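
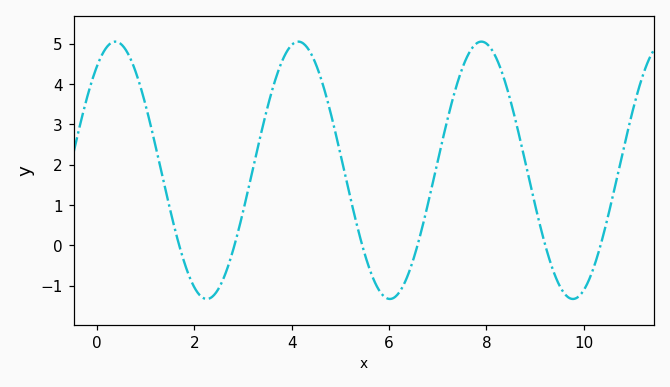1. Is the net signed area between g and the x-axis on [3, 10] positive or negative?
positive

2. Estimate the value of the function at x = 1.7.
-0.062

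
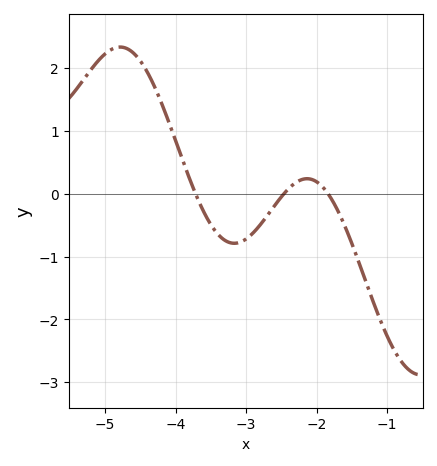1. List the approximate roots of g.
-3.7, -2.5, -1.8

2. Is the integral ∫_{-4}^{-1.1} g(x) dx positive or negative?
negative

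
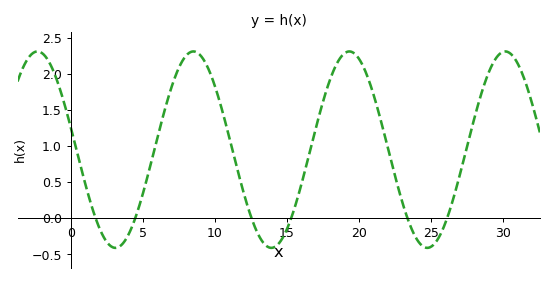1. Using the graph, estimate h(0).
1.25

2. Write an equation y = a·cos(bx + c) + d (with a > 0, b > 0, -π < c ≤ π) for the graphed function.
y = 1.36cos(0.58x + 1.3) + 0.95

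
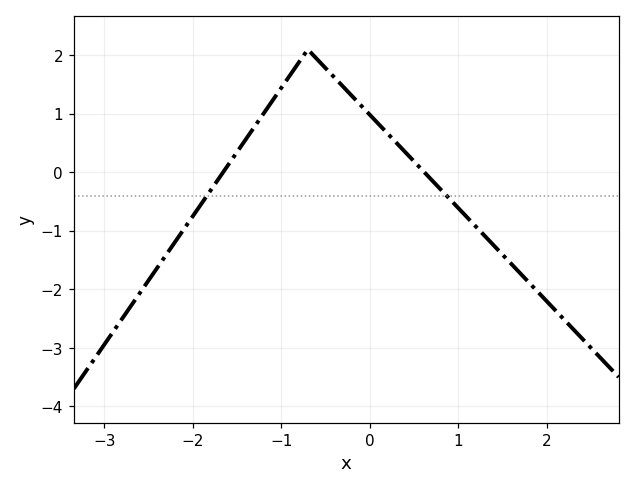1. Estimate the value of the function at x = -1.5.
0.3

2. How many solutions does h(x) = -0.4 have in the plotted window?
2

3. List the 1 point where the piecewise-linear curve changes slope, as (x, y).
(-0.7, 2.1)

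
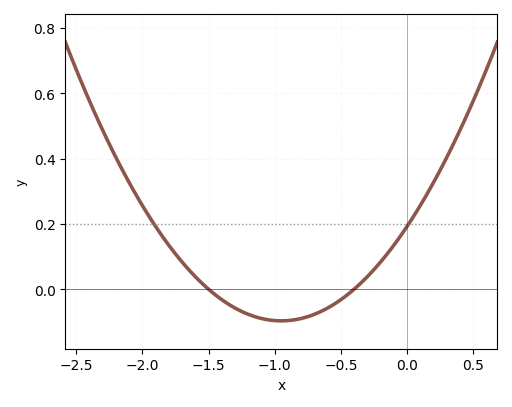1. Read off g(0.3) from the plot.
0.4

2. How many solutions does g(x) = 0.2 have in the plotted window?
2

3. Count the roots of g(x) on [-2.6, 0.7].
2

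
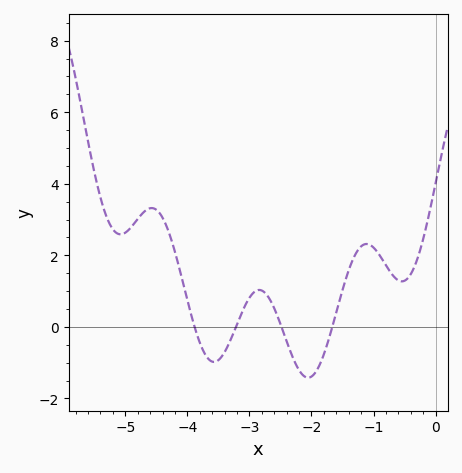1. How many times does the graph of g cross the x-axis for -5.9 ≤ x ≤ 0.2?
4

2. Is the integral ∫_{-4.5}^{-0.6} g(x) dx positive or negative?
positive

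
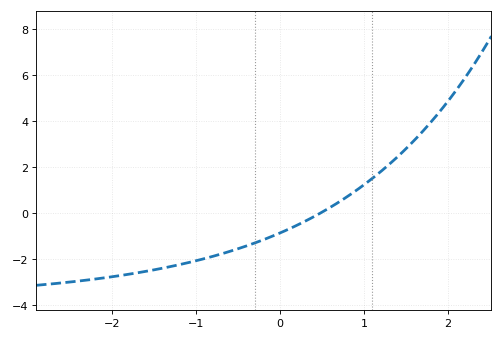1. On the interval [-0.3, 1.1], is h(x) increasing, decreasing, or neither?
increasing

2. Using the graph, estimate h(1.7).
3.6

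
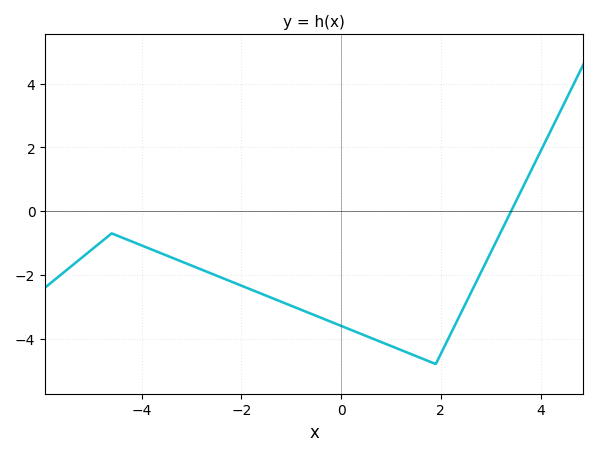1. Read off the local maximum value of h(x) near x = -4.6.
-0.702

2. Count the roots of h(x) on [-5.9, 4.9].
1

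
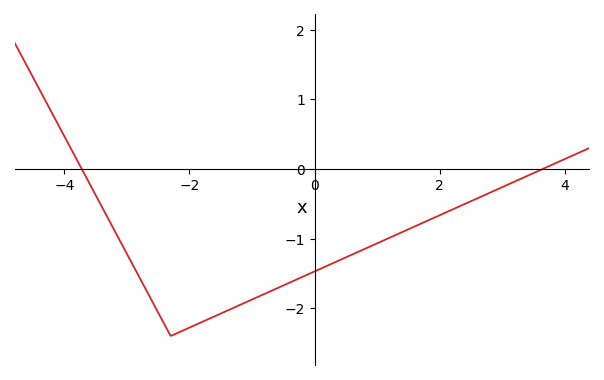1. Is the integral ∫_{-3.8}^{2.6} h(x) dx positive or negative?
negative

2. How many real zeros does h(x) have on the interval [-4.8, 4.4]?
2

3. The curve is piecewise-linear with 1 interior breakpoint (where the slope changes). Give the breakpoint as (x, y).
(-2.3, -2.4)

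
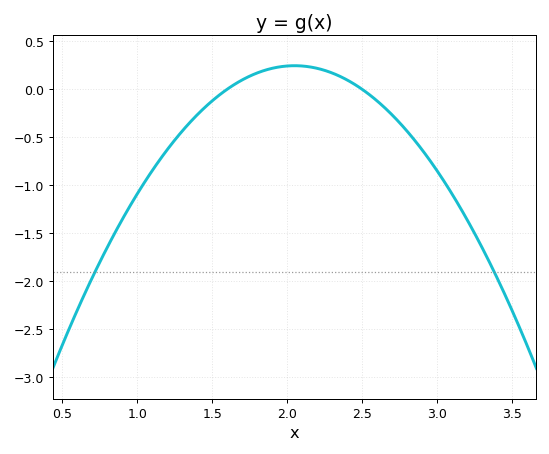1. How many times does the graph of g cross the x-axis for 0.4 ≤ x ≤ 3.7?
2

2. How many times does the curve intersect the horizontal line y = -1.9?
2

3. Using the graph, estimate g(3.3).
-1.65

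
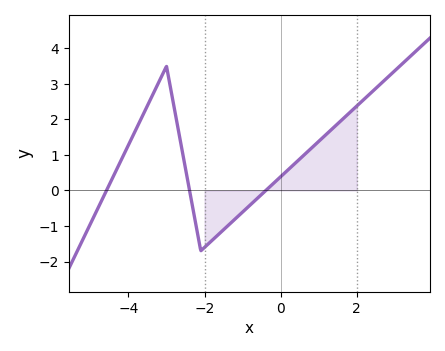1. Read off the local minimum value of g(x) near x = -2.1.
-1.7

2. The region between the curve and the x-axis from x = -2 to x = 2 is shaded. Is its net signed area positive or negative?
positive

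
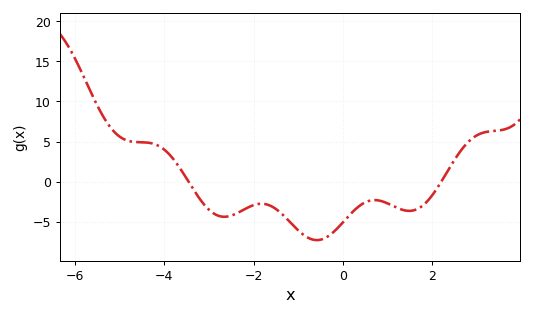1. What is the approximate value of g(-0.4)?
-7.02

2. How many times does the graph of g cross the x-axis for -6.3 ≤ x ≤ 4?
2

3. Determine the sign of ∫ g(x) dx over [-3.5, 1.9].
negative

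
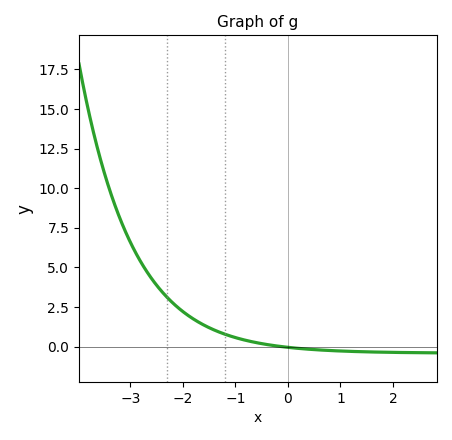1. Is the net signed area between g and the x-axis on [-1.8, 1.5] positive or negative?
positive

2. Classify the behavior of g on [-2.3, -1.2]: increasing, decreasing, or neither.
decreasing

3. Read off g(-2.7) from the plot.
4.81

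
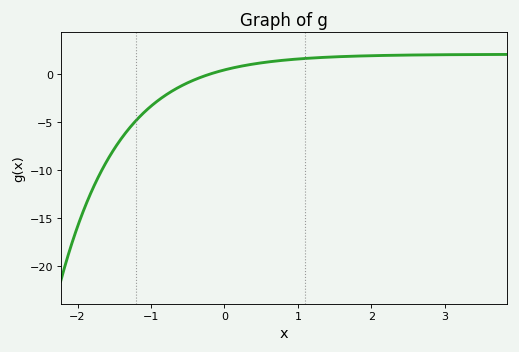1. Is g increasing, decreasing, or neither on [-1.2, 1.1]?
increasing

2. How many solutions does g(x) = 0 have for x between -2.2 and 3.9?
1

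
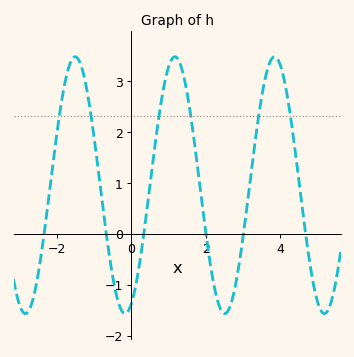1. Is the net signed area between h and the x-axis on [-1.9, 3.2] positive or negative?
positive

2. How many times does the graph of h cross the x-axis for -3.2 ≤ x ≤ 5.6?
6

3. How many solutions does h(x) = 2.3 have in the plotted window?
6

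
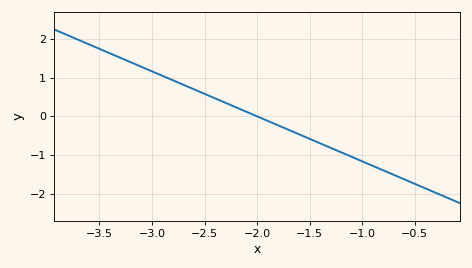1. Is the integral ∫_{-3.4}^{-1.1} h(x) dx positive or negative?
positive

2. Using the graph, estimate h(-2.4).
0.464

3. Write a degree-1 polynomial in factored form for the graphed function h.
y = -1.16(x + 2)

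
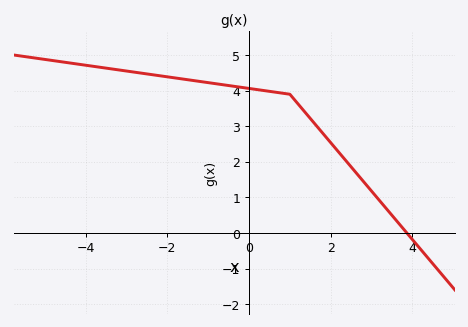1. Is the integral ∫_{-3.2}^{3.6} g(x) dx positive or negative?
positive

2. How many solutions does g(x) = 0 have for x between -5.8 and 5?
1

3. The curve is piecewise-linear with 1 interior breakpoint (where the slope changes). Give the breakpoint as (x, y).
(1, 3.9)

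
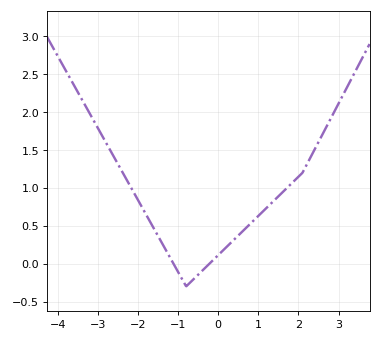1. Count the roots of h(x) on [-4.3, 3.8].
2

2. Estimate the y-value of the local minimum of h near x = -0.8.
-0.299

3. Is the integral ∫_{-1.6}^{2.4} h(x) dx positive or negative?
positive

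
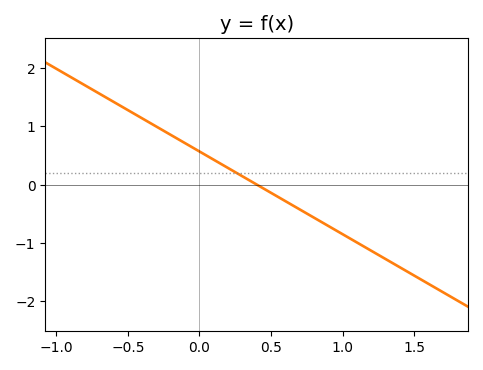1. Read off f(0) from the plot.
0.568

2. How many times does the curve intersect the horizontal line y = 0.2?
1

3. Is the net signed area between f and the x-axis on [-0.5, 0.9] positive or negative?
positive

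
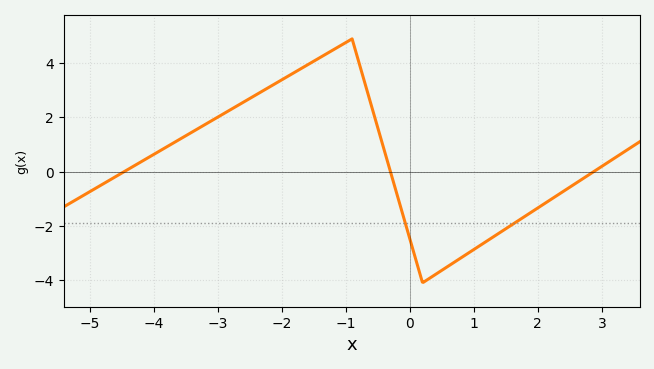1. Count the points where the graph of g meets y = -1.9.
2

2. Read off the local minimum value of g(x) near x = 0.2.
-4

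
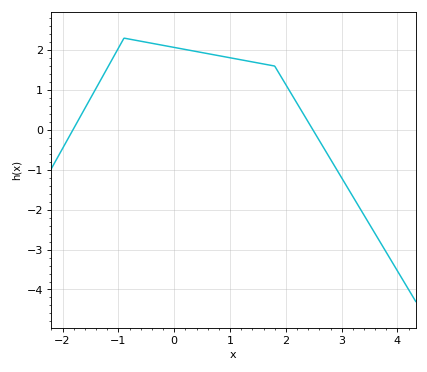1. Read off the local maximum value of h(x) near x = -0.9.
2.3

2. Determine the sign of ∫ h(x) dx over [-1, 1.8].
positive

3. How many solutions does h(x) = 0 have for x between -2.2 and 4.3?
2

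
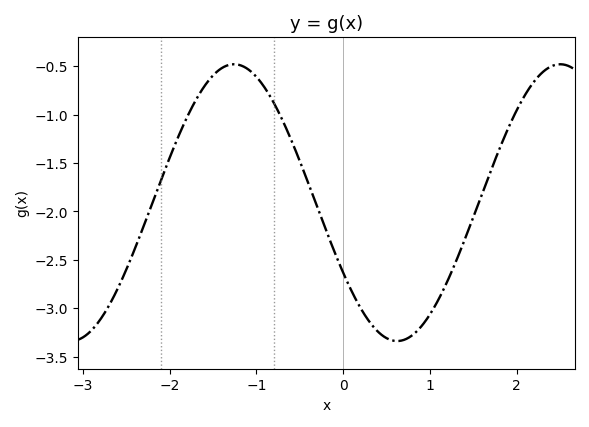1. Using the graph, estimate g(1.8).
-1.36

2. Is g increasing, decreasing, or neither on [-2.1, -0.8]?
neither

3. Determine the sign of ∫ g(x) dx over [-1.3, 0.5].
negative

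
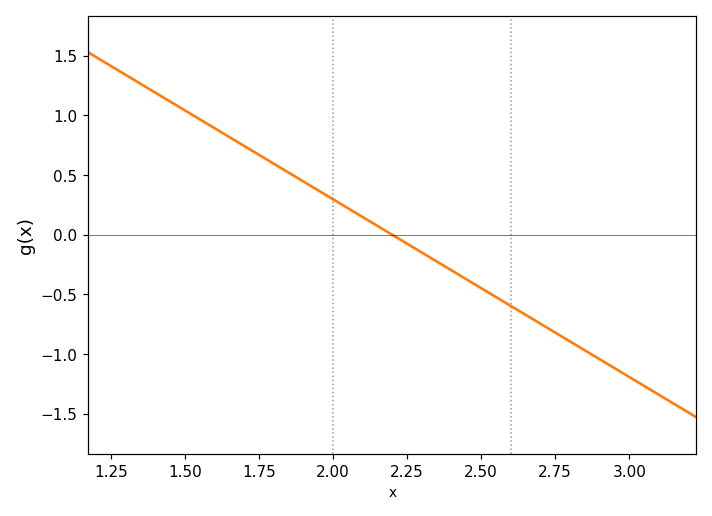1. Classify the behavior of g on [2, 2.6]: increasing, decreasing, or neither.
decreasing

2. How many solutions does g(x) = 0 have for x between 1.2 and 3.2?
1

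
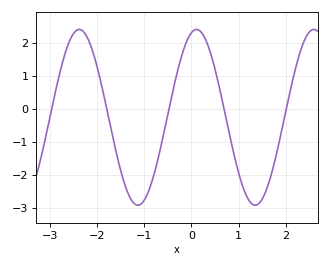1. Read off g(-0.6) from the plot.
-0.849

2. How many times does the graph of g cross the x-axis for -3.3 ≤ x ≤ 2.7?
5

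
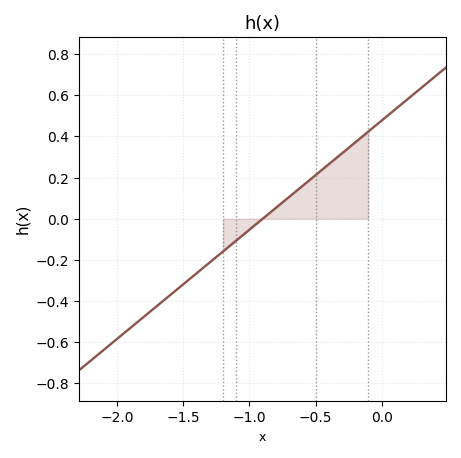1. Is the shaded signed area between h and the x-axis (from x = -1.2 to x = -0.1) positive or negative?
positive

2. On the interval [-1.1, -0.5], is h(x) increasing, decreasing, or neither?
increasing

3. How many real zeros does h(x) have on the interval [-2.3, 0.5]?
1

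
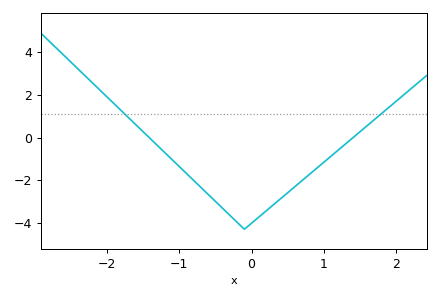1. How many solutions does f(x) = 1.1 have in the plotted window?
2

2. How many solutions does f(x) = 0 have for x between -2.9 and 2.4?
2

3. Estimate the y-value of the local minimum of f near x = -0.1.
-4.3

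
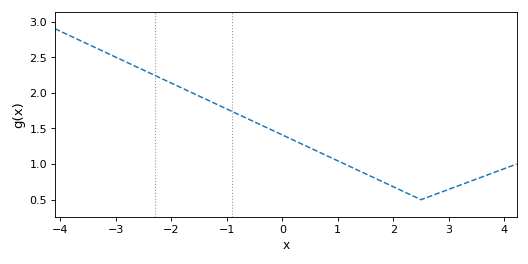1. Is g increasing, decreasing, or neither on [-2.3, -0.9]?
decreasing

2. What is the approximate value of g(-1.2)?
1.85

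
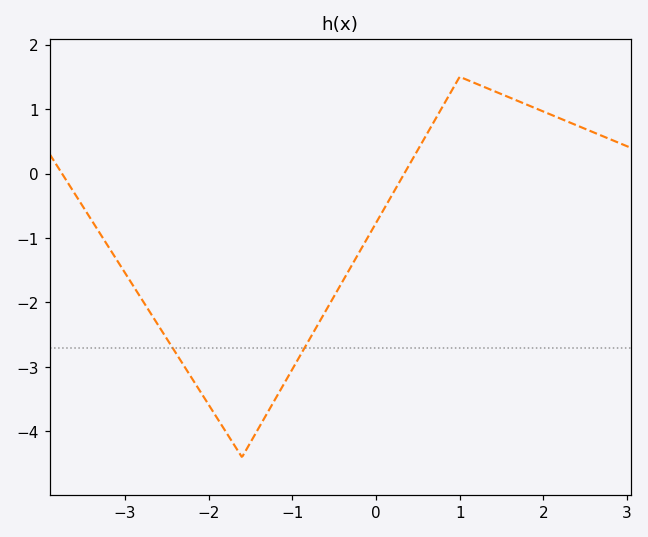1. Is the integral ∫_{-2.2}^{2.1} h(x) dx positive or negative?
negative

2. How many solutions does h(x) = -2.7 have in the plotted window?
2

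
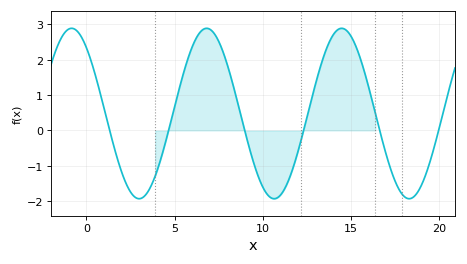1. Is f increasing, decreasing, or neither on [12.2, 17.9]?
neither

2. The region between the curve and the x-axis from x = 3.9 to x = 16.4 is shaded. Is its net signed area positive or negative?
positive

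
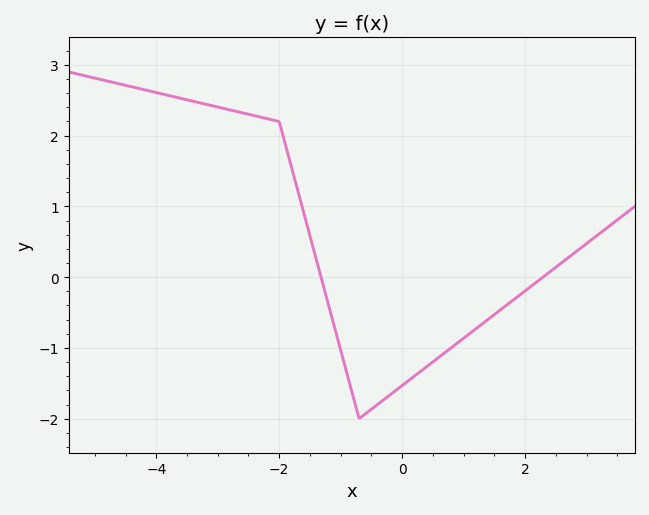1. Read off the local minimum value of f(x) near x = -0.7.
-2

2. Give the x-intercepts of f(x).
-1.32, 2.29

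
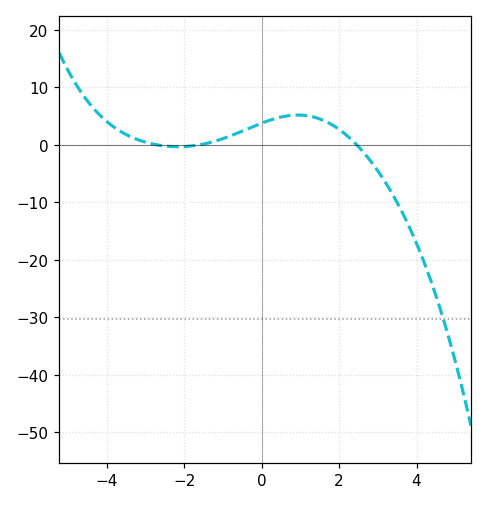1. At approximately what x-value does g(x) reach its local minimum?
-2.2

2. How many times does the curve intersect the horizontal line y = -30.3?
1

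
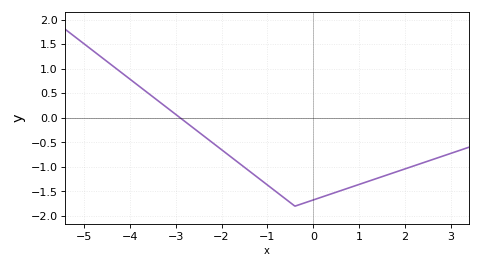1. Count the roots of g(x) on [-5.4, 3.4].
1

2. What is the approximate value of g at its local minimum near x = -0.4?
-1.8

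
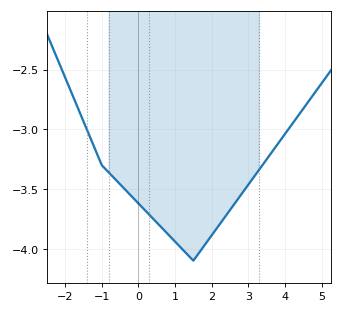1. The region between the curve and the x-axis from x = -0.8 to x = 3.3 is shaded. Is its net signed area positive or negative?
negative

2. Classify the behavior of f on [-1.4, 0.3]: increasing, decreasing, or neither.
decreasing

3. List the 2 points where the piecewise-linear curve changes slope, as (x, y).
(-1, -3.3); (1.5, -4.1)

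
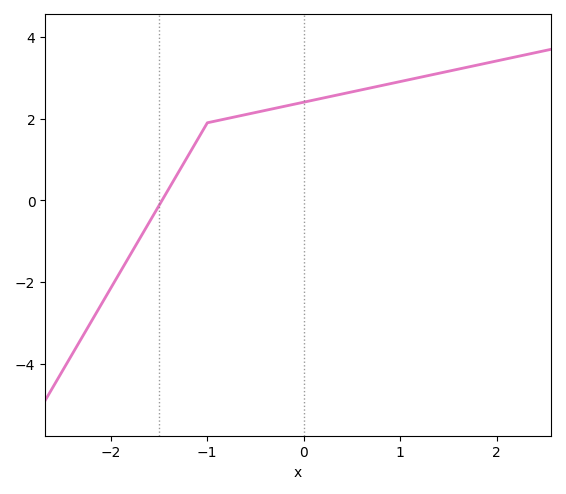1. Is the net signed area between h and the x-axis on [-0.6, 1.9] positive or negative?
positive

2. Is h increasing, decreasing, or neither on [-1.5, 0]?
increasing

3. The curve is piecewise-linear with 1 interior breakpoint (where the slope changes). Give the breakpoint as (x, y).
(-1, 1.9)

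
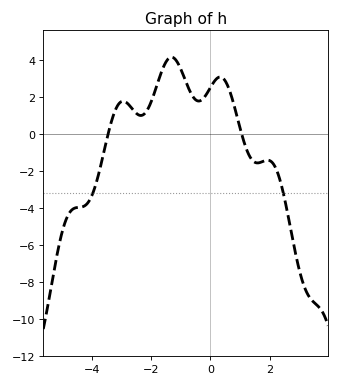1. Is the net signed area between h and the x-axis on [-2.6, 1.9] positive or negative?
positive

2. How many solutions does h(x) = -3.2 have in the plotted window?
2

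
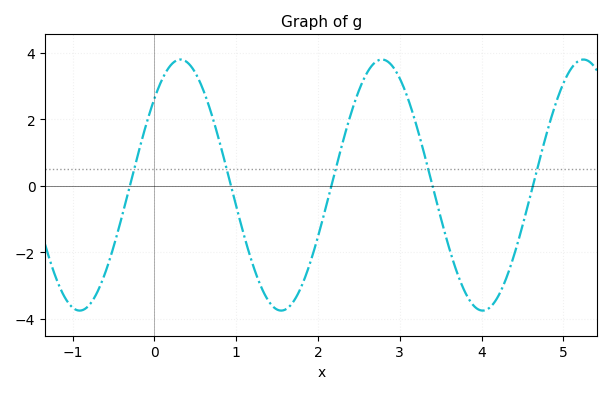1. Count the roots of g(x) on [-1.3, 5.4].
5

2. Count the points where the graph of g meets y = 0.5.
5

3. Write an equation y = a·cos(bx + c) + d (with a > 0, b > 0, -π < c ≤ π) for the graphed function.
y = 3.77cos(2.55x - 0.812) + 0.02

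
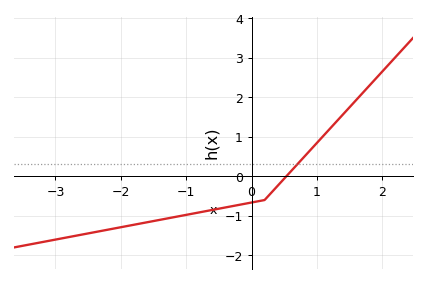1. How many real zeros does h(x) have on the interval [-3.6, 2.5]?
1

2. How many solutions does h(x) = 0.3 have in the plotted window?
1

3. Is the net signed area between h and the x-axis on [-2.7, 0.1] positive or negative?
negative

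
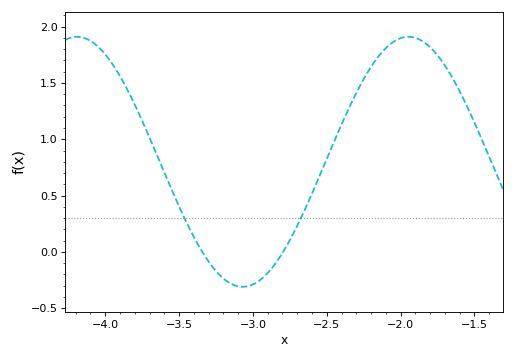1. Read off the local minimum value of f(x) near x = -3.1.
-0.3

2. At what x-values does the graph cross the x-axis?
-3.35, -2.8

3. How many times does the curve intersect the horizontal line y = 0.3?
2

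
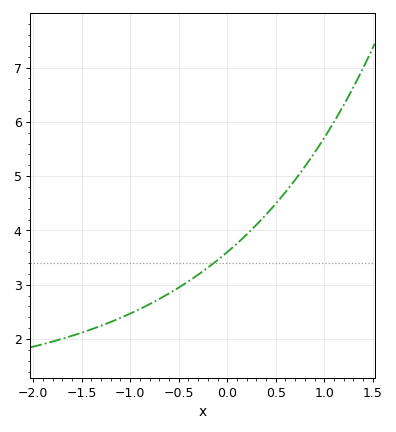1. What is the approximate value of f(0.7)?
4.9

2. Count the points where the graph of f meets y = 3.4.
1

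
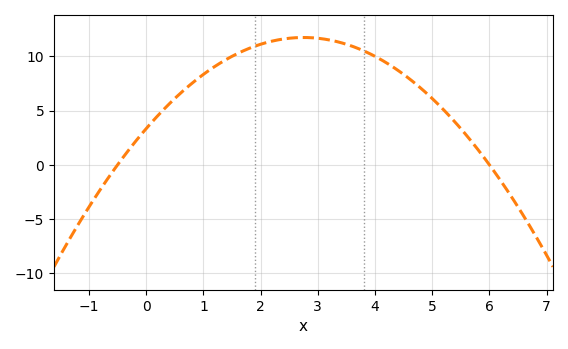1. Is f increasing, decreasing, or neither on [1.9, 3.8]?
neither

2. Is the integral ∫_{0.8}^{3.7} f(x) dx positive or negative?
positive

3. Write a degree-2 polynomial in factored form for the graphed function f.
y = -1.11(x + 0.5)(x - 6)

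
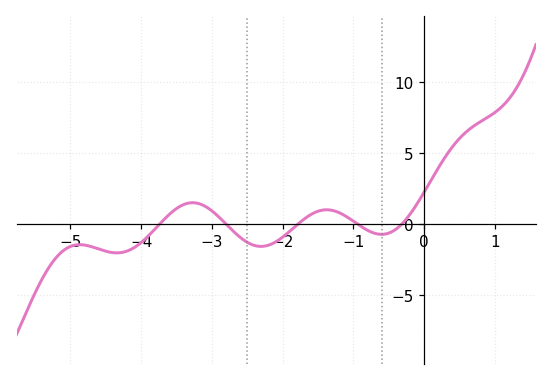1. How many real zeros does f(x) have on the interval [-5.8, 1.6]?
5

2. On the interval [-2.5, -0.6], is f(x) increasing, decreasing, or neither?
neither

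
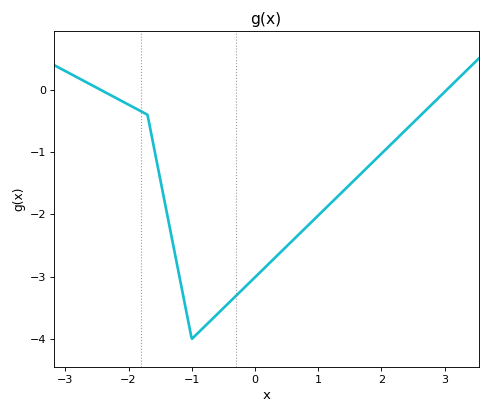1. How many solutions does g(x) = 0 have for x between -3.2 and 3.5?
2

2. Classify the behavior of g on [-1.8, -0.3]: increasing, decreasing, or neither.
neither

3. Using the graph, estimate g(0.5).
-2.51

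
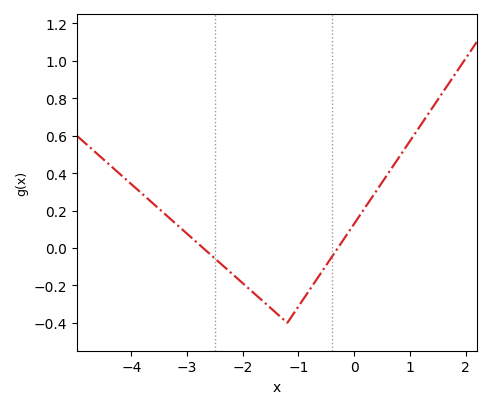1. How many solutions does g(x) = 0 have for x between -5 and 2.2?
2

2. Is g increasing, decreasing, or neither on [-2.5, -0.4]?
neither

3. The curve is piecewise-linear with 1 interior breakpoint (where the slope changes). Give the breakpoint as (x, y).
(-1.2, -0.4)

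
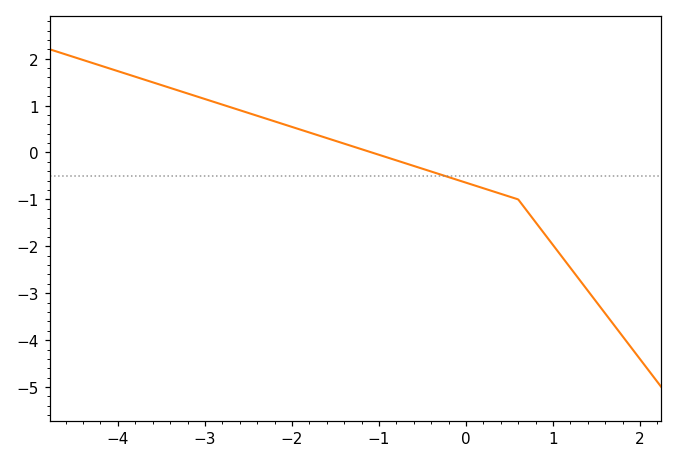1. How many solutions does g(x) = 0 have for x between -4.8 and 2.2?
1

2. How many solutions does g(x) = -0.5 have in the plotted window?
1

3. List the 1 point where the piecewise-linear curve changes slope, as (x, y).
(0.6, -1)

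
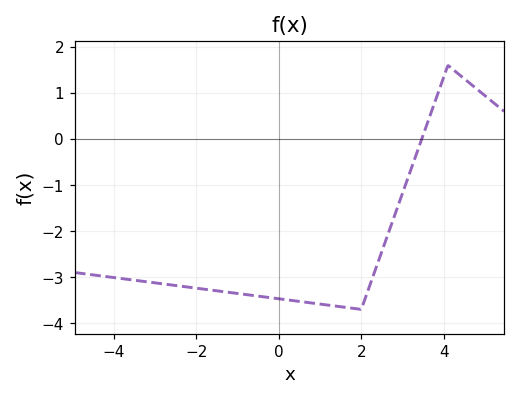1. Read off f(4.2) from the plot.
1.53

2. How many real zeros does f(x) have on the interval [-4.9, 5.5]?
1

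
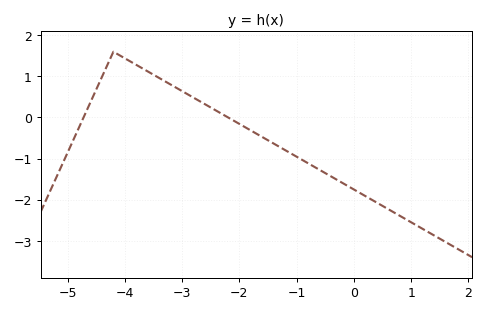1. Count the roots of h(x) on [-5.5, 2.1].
2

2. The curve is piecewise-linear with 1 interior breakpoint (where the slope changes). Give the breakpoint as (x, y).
(-4.2, 1.6)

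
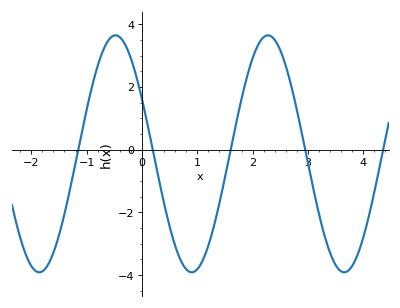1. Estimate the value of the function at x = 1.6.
-0.036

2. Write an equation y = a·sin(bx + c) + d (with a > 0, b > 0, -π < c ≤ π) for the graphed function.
y = 3.78sin(2.28x + 2.66) - 0.13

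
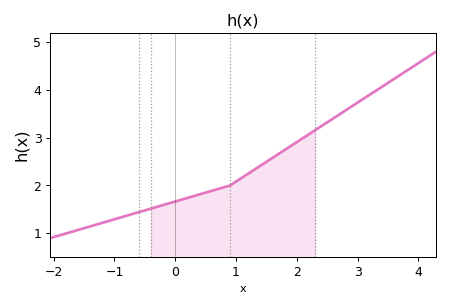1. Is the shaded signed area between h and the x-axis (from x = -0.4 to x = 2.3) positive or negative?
positive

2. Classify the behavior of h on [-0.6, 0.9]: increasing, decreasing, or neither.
increasing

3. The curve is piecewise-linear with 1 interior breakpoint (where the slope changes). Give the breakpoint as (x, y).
(0.9, 2)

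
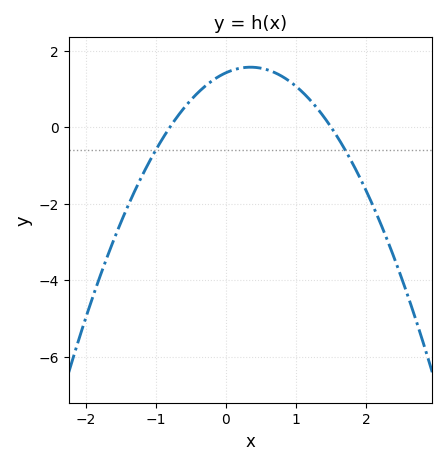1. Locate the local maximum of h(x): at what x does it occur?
0.35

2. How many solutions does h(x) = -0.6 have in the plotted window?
2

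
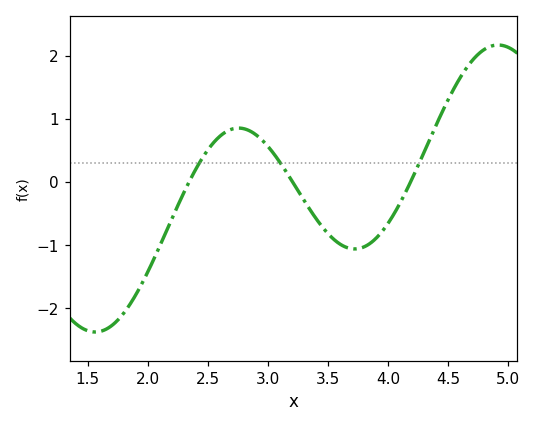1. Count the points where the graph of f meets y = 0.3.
3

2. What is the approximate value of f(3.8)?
-1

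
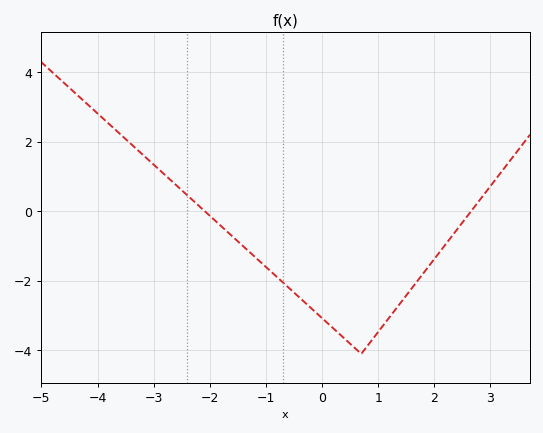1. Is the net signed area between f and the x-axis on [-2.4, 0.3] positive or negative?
negative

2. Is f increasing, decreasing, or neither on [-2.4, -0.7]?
decreasing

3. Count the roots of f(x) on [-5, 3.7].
2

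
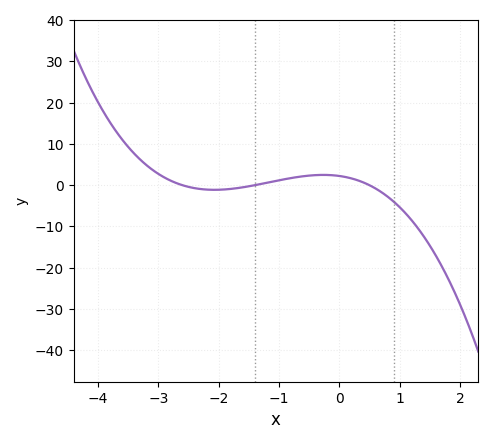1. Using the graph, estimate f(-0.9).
1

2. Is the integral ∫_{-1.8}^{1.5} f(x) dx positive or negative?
negative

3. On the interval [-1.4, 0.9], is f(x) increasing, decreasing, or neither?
neither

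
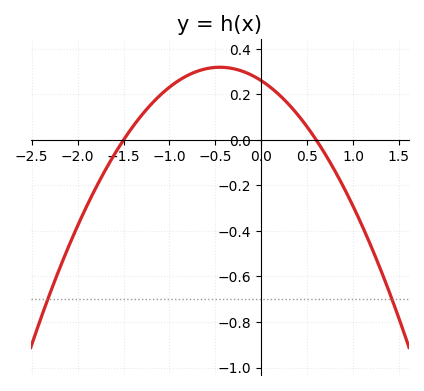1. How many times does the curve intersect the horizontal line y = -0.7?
2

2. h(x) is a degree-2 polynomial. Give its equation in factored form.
y = -0.29(x + 1.5)(x - 0.6)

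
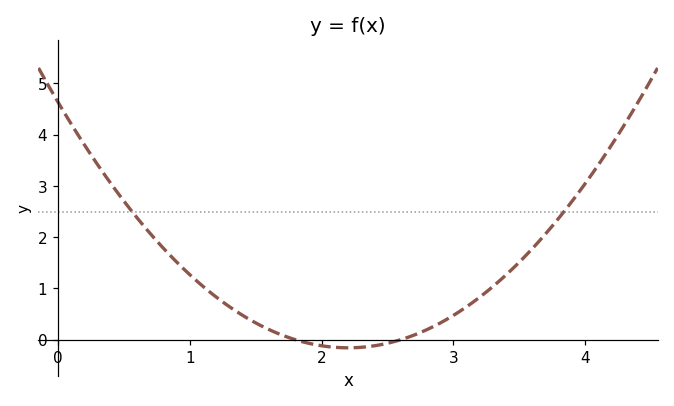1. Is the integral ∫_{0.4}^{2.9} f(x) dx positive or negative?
positive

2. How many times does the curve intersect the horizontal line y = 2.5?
2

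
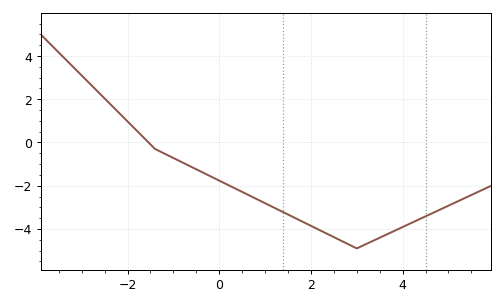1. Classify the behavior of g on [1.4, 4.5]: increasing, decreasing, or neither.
neither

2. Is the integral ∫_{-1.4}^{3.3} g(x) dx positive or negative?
negative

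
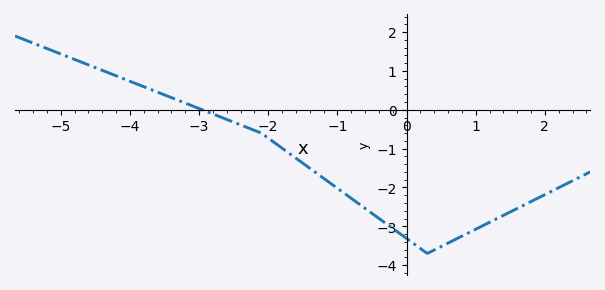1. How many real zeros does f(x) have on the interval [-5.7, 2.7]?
1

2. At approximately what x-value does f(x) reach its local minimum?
0.4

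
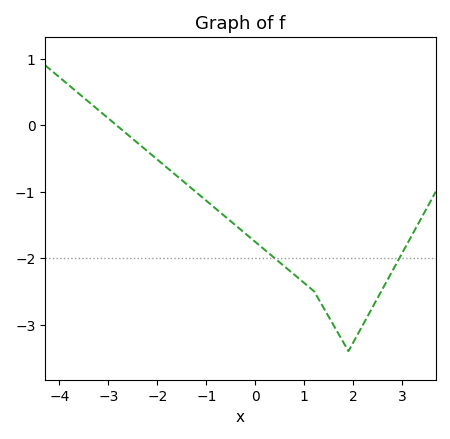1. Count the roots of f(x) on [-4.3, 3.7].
1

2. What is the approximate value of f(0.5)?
-2.1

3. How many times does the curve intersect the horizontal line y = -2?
2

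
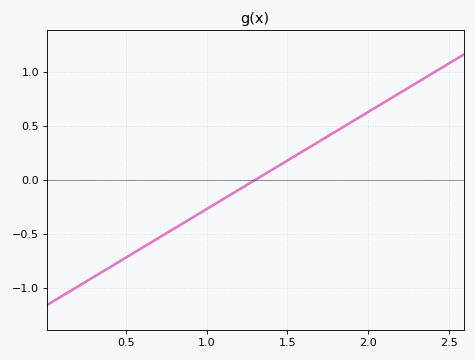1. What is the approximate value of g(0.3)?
-0.9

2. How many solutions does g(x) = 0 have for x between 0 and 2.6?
1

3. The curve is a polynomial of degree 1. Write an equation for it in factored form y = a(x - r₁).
y = 0.9(x - 1.3)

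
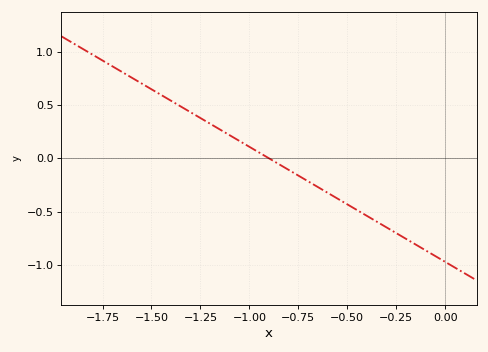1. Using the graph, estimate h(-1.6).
0.75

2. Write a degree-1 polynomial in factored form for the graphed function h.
y = -1.08(x + 0.9)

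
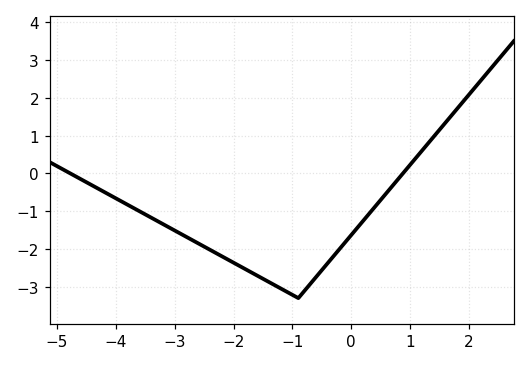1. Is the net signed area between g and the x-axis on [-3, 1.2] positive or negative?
negative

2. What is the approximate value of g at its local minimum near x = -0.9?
-3.3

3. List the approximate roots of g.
-4.77, 0.876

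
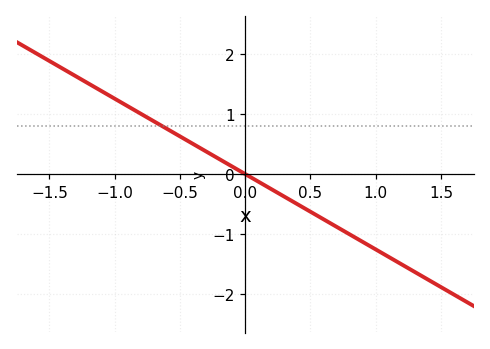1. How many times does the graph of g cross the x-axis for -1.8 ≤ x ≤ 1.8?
1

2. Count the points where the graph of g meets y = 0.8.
1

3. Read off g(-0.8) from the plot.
1.01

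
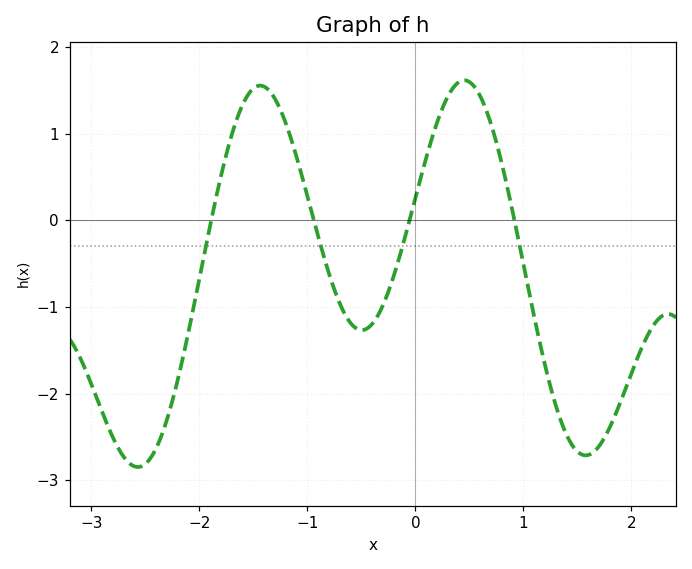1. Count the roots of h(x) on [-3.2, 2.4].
4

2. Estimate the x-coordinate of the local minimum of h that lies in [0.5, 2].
1.6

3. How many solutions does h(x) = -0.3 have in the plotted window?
4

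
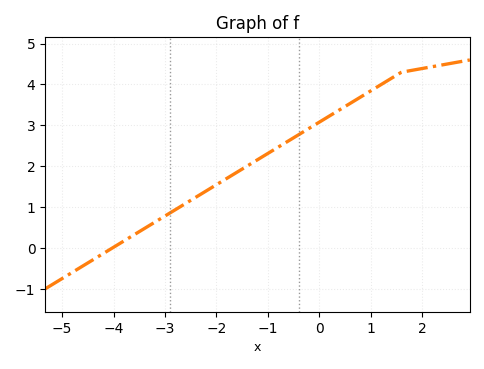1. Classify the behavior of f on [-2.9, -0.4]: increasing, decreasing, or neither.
increasing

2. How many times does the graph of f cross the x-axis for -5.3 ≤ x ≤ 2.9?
1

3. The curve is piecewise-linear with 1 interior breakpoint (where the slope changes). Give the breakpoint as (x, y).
(1.6, 4.3)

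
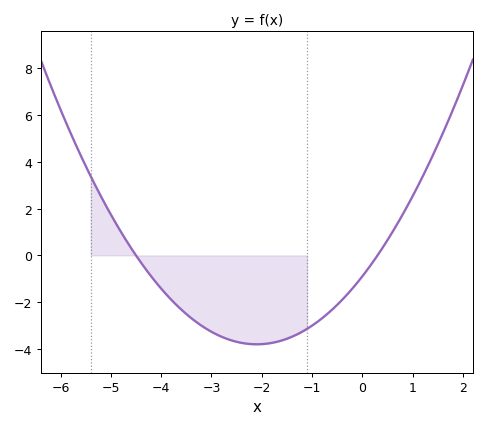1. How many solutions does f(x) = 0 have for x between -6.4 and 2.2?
2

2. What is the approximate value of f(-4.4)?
-0.4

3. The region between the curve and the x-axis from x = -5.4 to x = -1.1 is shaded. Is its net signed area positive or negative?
negative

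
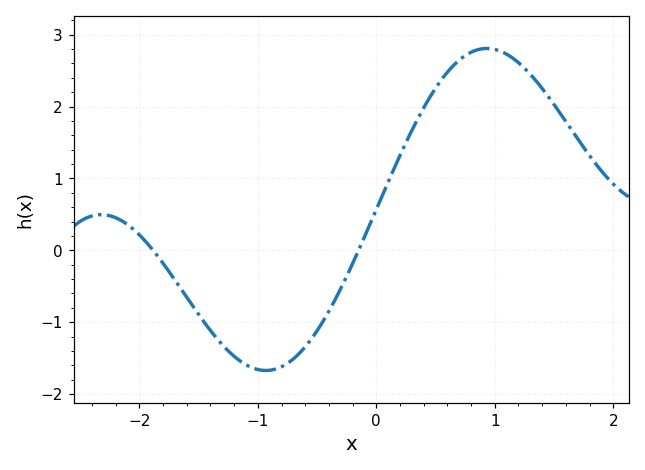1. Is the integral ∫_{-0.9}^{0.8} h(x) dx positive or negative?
positive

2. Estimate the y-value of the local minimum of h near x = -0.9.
-1.7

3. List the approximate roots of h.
-1.9, -0.1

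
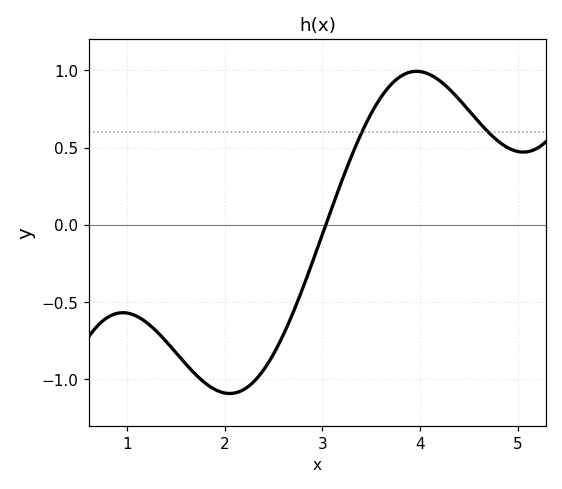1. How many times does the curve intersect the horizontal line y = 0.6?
2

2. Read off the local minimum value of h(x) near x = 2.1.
-1.09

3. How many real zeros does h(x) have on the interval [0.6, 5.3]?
1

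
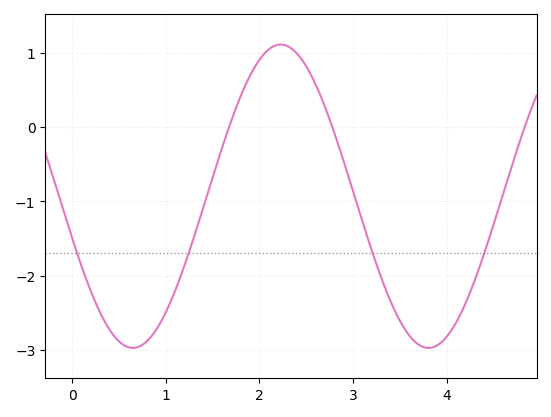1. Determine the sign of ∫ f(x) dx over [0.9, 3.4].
negative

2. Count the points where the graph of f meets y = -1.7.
4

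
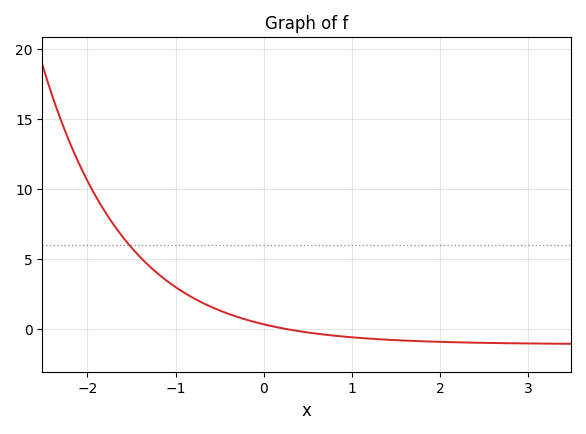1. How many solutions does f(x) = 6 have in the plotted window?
1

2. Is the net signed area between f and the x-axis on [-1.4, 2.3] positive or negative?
positive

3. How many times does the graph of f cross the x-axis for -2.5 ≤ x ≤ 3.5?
1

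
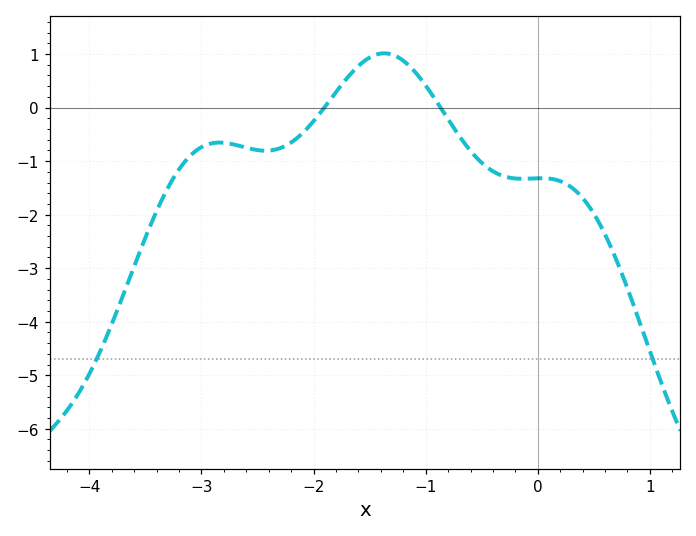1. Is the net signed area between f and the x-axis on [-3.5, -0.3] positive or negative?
negative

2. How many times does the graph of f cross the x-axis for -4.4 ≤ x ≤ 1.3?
2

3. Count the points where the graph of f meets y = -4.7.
2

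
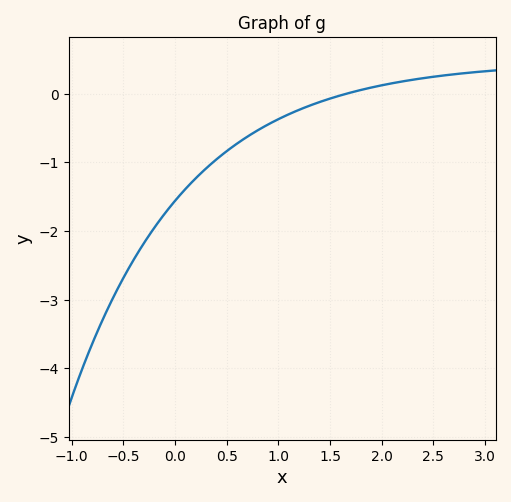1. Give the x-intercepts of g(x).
1.7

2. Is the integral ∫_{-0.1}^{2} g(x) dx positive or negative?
negative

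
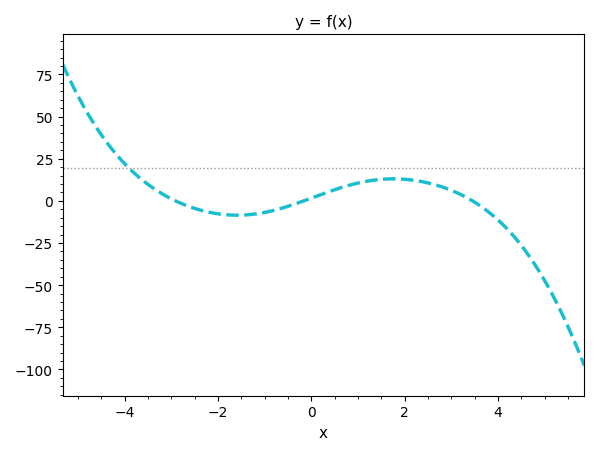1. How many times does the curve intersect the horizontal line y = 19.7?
1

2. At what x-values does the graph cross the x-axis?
-3, -0.2, 3.4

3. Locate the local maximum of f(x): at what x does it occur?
1.8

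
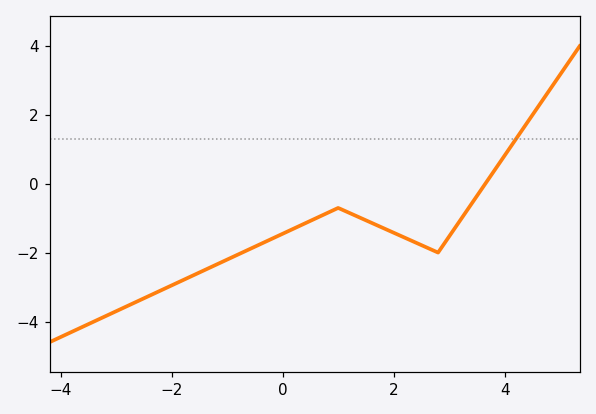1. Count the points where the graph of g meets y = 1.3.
1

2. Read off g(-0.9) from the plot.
-2.2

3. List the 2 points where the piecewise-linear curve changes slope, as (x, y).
(1, -0.7); (2.8, -2)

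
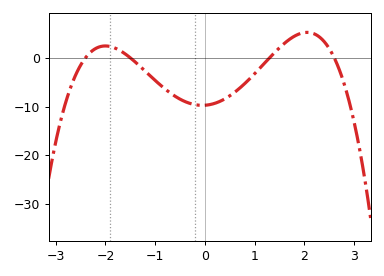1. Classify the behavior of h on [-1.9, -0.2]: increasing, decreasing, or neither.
decreasing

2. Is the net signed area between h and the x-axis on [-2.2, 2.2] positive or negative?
negative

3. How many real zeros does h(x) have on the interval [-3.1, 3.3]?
4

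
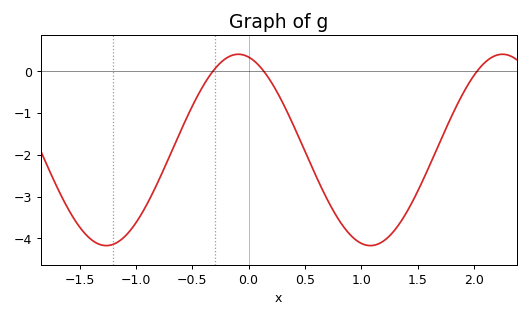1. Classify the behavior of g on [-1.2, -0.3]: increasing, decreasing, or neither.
increasing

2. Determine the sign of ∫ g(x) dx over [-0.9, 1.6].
negative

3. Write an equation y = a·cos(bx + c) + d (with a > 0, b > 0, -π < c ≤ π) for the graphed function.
y = 2.28cos(2.68x + 0.242) - 1.89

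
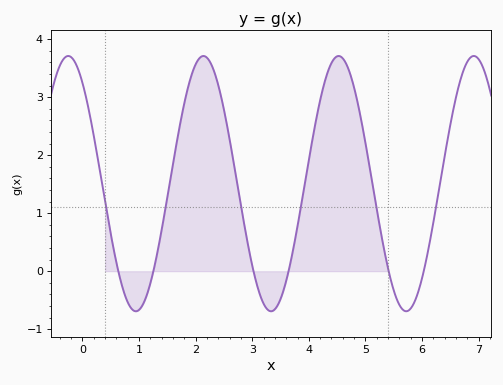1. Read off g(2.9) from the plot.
0.6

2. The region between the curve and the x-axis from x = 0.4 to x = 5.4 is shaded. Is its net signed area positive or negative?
positive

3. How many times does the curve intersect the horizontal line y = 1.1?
6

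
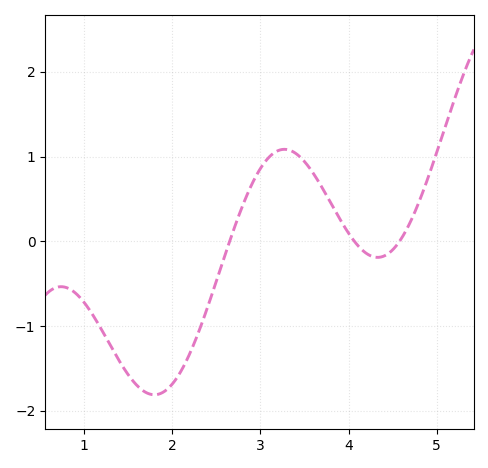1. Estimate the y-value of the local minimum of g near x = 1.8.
-1.8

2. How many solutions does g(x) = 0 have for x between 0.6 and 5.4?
3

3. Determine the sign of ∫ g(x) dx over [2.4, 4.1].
positive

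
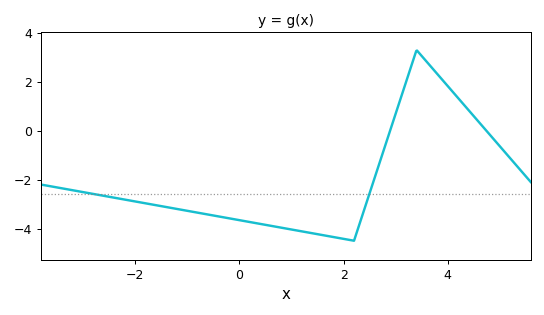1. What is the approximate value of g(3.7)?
2.6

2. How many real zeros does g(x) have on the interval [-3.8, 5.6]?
2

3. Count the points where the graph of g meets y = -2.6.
2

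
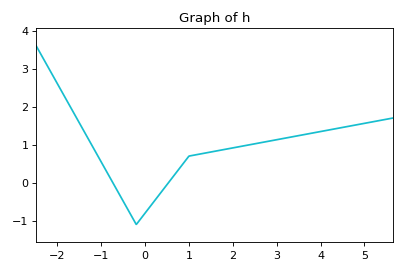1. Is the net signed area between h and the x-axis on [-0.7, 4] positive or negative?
positive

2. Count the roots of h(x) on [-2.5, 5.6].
2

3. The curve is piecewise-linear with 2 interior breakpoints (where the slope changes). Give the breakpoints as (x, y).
(-0.2, -1.1); (1, 0.7)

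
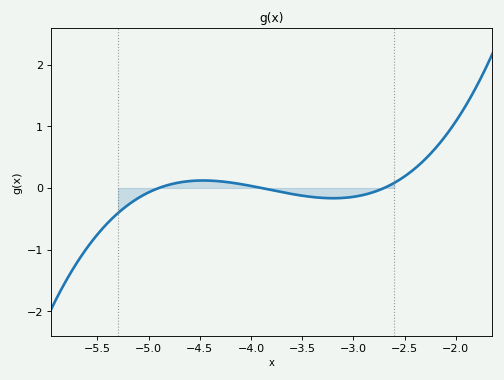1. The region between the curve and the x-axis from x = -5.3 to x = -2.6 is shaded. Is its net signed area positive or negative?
negative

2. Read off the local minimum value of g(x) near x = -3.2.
-0.2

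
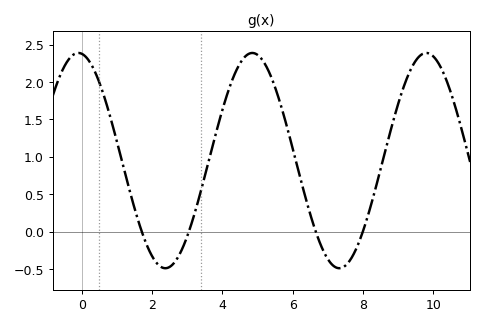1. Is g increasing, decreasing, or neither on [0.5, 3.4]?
neither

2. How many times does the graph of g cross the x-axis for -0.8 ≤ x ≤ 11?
4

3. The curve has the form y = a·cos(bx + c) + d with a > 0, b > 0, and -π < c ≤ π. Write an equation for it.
y = 1.44cos(1.27x + 0.12) + 0.95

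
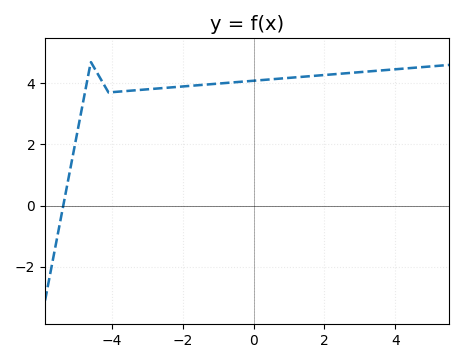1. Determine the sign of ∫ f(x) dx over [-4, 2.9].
positive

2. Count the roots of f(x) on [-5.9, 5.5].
1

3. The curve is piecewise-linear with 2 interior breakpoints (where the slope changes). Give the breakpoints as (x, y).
(-4.6, 4.7); (-4.1, 3.7)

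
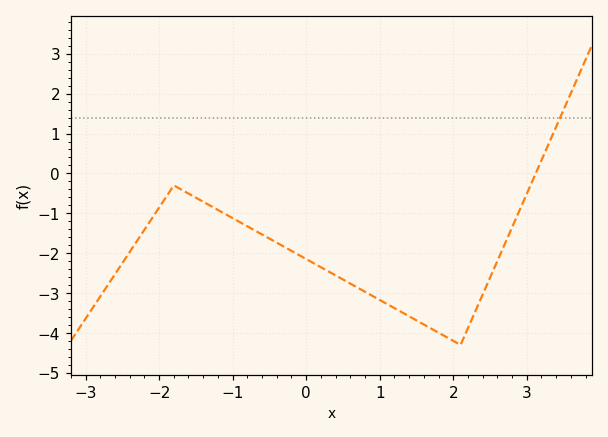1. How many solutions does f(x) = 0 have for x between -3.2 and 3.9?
1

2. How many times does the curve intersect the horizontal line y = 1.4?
1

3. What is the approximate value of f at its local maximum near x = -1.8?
-0.302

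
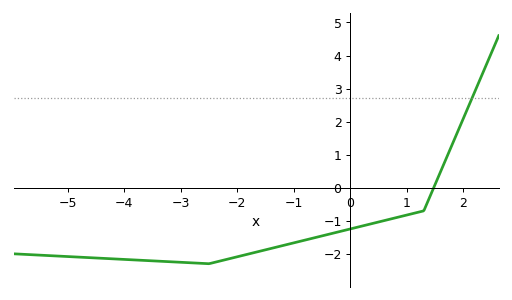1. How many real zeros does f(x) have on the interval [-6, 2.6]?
1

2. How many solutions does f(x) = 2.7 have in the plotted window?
1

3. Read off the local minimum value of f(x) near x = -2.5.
-2.3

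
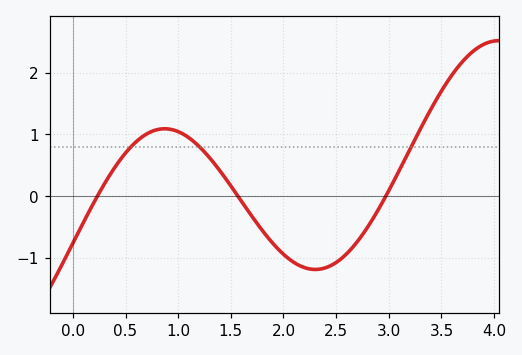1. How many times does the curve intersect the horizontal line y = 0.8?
3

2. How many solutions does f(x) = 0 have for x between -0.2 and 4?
3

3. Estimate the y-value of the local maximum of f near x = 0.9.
1.1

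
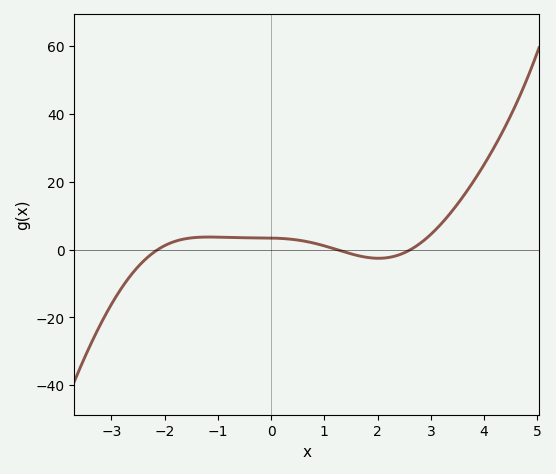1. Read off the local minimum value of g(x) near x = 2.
-2.56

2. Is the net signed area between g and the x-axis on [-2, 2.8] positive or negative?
positive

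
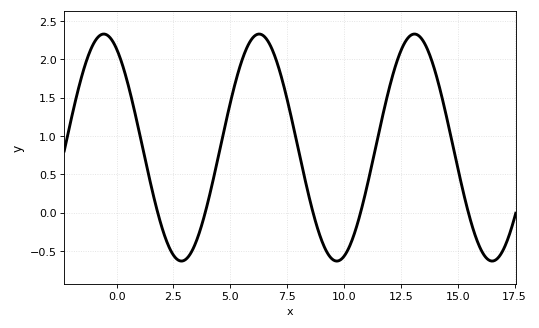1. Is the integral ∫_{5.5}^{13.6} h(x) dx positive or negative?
positive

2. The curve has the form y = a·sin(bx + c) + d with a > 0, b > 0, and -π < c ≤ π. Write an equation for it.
y = 1.48sin(0.92x + 2.1) + 0.85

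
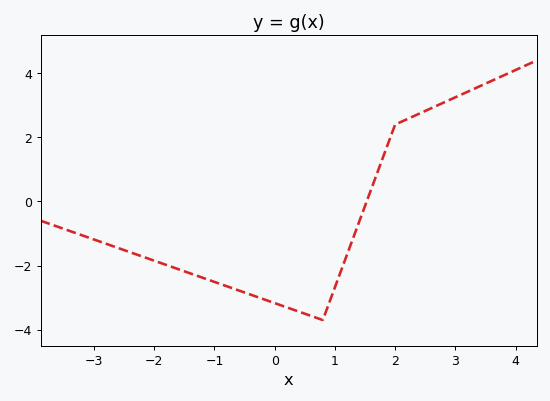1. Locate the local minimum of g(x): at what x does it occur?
0.8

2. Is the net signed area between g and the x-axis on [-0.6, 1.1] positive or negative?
negative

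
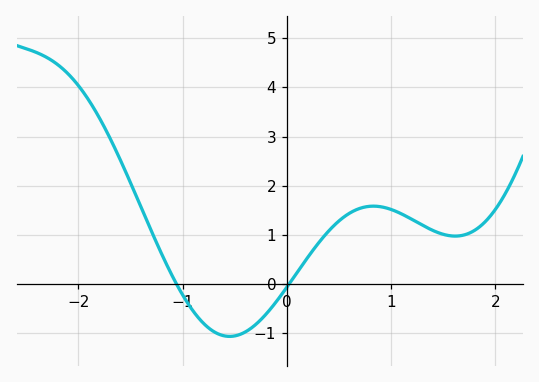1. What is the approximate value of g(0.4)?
1.1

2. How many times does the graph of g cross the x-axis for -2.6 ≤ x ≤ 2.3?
2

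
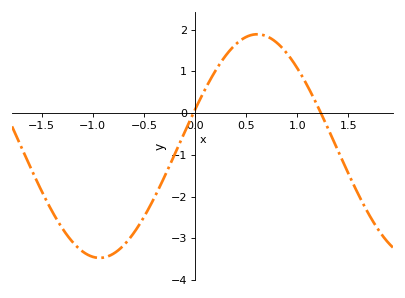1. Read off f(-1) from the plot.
-3.4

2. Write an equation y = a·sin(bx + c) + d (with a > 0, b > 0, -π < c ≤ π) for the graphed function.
y = 2.68sin(2x + 0.33) - 0.79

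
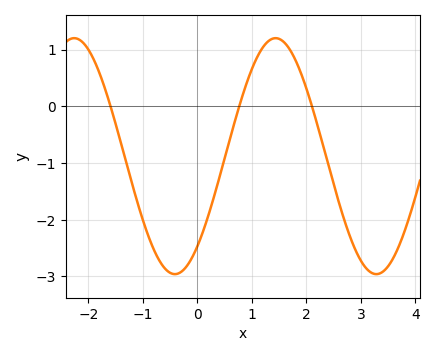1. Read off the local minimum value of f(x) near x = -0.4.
-3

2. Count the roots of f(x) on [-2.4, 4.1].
3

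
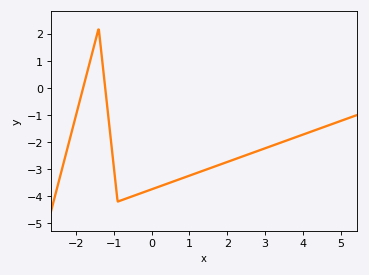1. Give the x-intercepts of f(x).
-1.8, -1.2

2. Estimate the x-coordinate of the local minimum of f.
-0.8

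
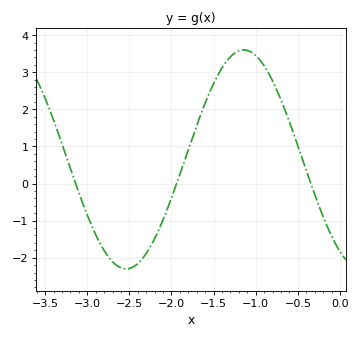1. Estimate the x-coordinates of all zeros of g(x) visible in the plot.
-3.15, -1.95, -0.35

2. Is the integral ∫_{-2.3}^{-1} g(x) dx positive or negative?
positive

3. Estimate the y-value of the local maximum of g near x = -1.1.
3.6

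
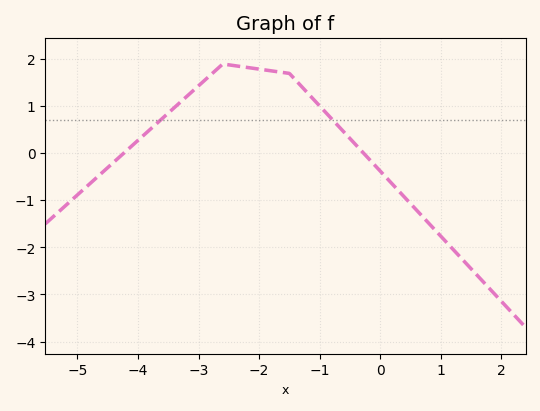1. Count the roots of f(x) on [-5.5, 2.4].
2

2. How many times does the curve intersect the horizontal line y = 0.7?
2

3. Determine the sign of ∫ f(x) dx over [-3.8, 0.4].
positive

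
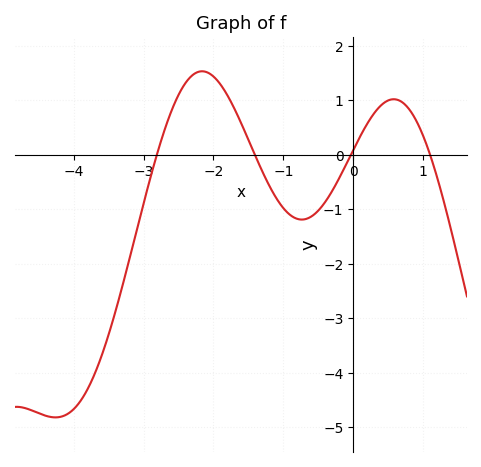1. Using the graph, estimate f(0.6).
1.02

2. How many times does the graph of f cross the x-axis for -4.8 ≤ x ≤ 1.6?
4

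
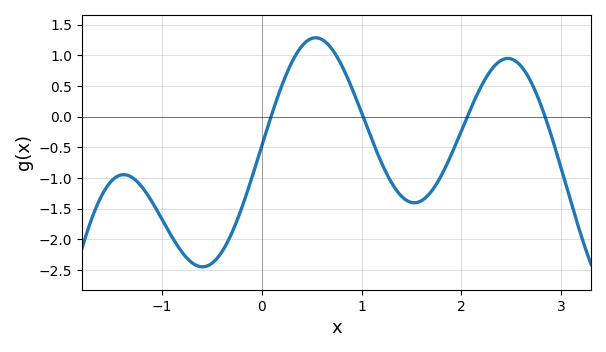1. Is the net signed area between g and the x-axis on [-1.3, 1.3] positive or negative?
negative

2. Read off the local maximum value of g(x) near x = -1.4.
-0.95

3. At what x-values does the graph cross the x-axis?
0.1, 1, 2.1, 2.8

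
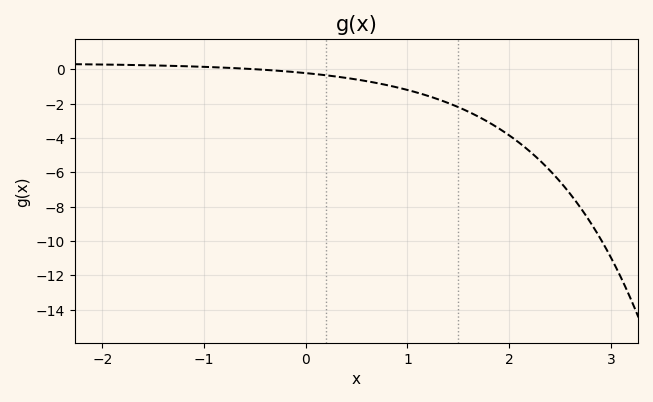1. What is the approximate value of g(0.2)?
-0.4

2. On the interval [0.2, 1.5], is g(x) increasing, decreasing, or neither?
decreasing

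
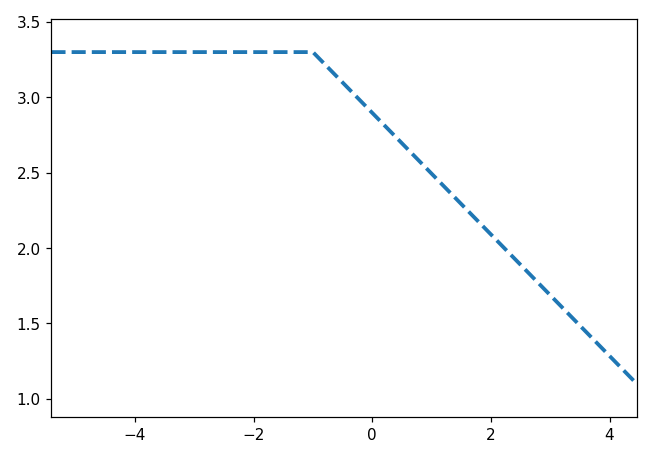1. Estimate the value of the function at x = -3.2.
3.3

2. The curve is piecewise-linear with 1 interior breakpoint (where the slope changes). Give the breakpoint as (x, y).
(-1, 3.3)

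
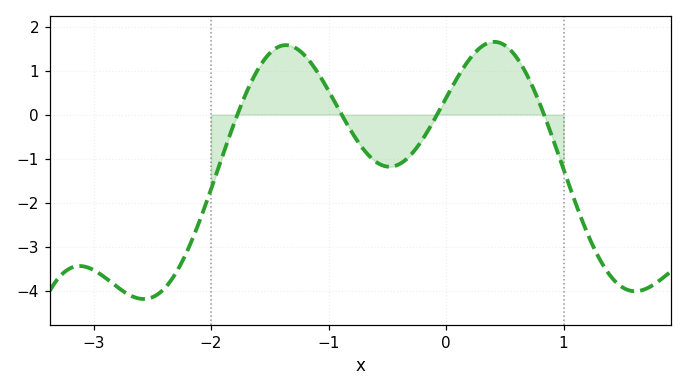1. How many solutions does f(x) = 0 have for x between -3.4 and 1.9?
4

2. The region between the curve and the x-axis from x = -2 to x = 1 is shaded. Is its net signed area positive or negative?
positive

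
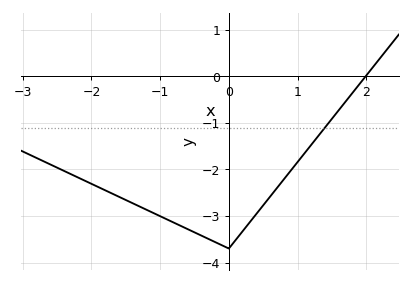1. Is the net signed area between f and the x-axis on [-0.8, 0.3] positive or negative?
negative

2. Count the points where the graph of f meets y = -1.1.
1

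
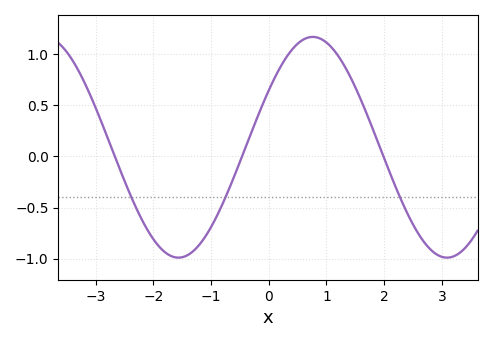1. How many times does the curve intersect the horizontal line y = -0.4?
3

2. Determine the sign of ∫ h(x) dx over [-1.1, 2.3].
positive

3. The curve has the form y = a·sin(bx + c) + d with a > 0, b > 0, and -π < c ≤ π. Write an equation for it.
y = 1.08sin(1.4x + 0.54) + 0.09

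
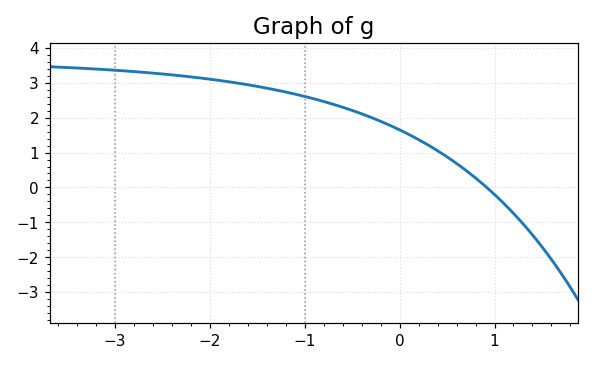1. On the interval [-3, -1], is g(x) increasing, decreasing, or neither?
decreasing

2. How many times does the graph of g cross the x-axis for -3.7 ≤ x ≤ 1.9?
1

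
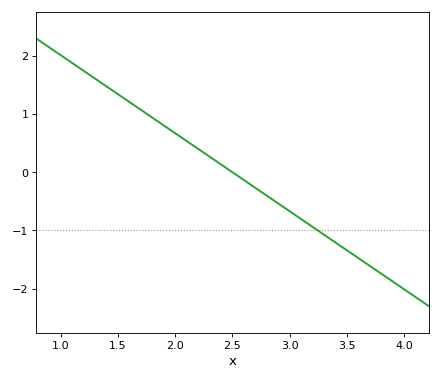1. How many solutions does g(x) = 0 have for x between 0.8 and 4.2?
1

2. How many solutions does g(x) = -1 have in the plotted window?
1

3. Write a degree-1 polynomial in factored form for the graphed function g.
y = -1.34(x - 2.5)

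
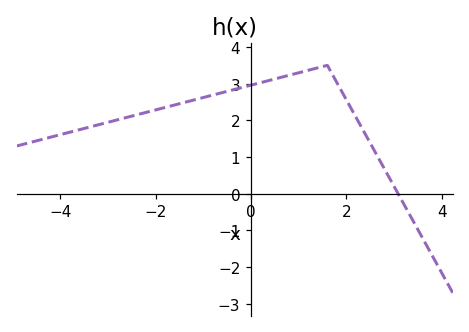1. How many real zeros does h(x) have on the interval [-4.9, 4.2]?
1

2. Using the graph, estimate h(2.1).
2.3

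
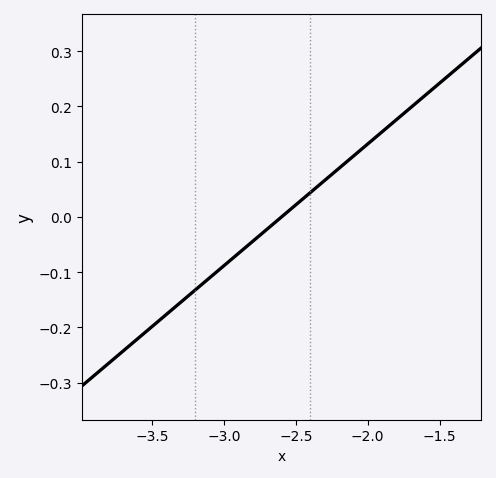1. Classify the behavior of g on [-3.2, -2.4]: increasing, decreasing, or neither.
increasing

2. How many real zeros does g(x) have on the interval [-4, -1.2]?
1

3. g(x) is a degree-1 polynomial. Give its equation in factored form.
y = 0.22(x + 2.6)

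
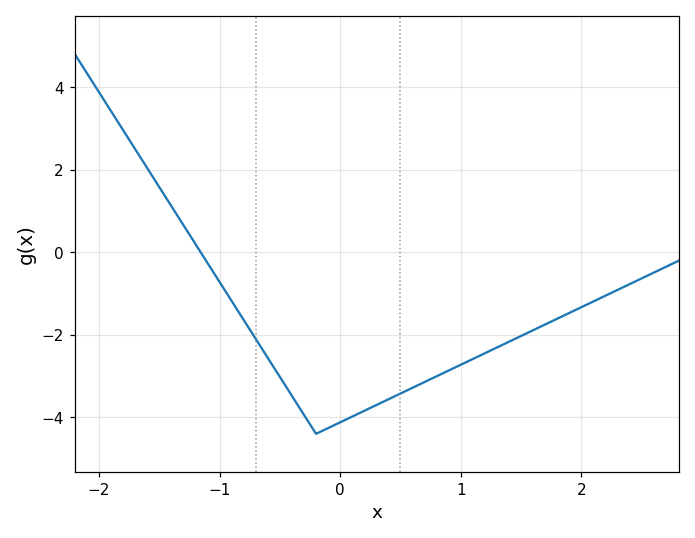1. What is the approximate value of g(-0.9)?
-1.2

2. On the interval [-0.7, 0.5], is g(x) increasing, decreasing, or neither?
neither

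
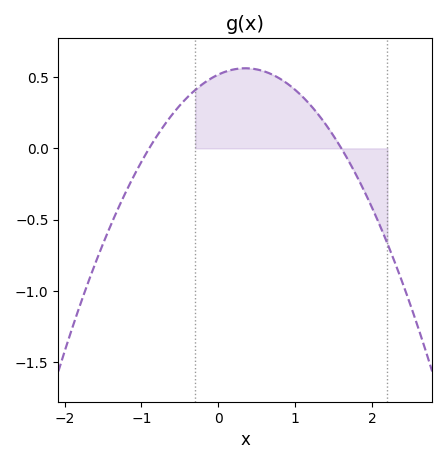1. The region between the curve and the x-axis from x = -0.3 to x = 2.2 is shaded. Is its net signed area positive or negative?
positive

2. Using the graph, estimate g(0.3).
0.562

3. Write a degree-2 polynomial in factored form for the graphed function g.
y = -0.36(x + 0.9)(x - 1.6)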